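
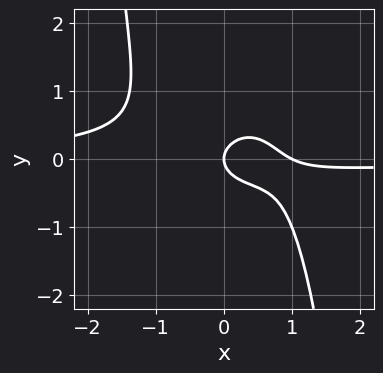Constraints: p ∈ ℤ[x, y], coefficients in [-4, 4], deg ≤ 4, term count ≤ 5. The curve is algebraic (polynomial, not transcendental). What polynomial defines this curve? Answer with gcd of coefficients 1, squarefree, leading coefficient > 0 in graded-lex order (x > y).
2*x^3*y + x^2 + 2*y^2 - x

(a) The degree is 4 — the shape is more complex than any degree-3 curve.
(b) Against the integer gridlines: it crosses the y-axis at the gridline y = 0; among the integer gridlines, it crosses the x-axis at x ∈ {0, 1}.
(c) These observations pin down the coefficients.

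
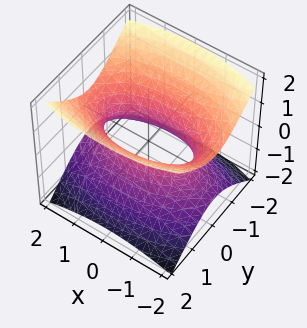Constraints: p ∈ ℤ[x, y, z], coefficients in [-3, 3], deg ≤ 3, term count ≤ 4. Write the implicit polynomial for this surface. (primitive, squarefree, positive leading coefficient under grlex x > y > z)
First, deg p = 2. One connected sheet with a waist; a quadric.
Then, symmetries: mirror symmetry x ↦ −x ⇒ only even powers of x; mirror symmetry y ↦ −y ⇒ only even powers of y; the z ↦ −z reflection is a symmetry, so z appears only in even powers.
Then, checking where it meets the axes: it misses every integer gridline on the z-axis.
Finally, matching integer coefficients to the picture gives p.

x^2 + 3*y^2 - 3*z^2 - 2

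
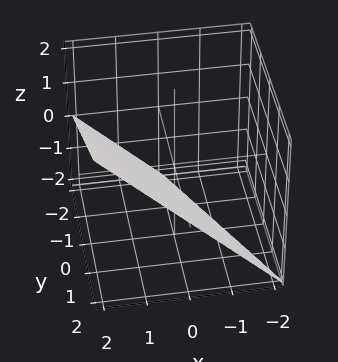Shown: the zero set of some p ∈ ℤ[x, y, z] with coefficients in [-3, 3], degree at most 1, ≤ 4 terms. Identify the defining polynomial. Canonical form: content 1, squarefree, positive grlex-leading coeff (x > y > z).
2*x + y - 2*z - 2

(a) Degree: the surface is flat (a plane), so deg p = 1.
(b) Reading off the gridlines: it crosses the y-axis at the gridline y = 2; one z-axis crossing is at z = -1; it meets the x-axis at x = 1 (among the integer gridlines).
(c) Matching integer coefficients to the picture gives p.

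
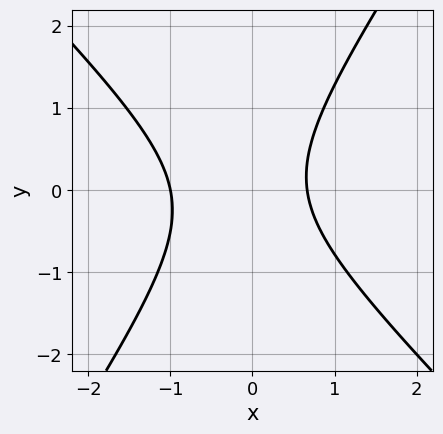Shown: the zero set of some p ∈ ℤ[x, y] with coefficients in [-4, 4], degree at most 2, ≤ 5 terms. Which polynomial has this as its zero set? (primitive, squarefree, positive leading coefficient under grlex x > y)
3*x^2 + x*y - 2*y^2 + x - 2

First, the degree is 2 — a generic line meets the curve in up to 2 points.
Then, reading off the gridlines: one x-axis crossing is at x = -1; the curve avoids every integer y-axis point in the box.
Finally, solving for integer coefficients yields p as stated.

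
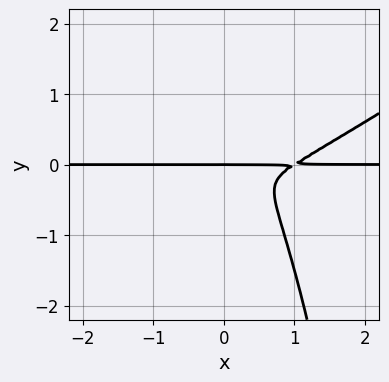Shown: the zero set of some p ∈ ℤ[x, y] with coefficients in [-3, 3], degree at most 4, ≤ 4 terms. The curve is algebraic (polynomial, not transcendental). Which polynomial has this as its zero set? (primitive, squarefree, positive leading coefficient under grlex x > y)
2*x^3*y - 3*x^2*y^2 - 2*x^2*y - 2*y^3

The degree is 4 — no degree-3 curve has this shape.
From the visible intercepts: every point of the x-axis in the box is on the curve; one y-axis crossing is at y = 0.
These observations pin down the coefficients.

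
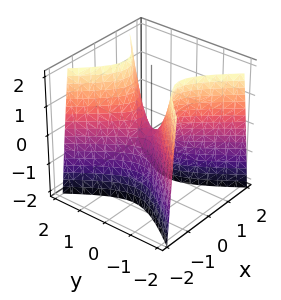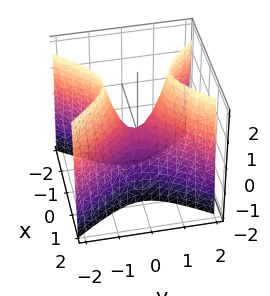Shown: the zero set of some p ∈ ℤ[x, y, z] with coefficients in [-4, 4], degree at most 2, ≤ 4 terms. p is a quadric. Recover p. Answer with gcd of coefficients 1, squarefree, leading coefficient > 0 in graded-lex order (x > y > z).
1. The degree is 2 — a hyperbolic paraboloid; a quadric.
2. Symmetries: the x ↦ −x reflection is a symmetry, so x appears only in even powers; it's symmetric under y → −y, forcing even powers of y.
3. Against the integer gridlines: one x-axis crossing is at x = 0; it meets the z-axis at z = 0 (among the integer gridlines).
4. These observations pin down the coefficients.

3*x^2 - 2*y^2 + z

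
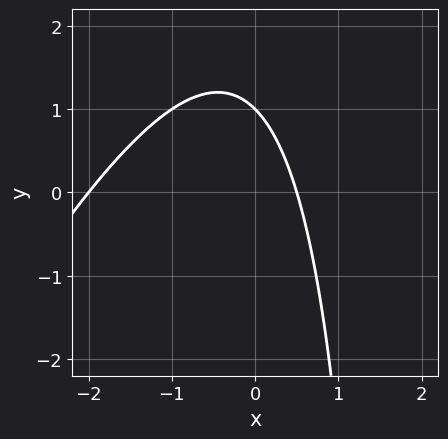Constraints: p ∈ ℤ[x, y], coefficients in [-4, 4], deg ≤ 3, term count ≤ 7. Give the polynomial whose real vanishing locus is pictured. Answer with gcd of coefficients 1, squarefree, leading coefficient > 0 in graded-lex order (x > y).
1. The degree is 2 — a generic line meets the curve in up to 2 points.
2. Observable constraints: it crosses the x-axis at the gridline x = -2; one y-axis crossing is at y = 1.
3. Assembling these constraints gives the stated polynomial.

2*x^2 - x*y + 3*x + 2*y - 2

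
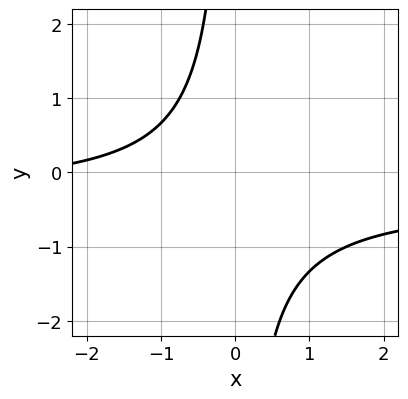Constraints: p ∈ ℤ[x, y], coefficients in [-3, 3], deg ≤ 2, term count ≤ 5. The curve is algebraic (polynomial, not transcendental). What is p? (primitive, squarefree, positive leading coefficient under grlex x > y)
(a) The degree is 2 — no degree-1 curve has this shape.
(b) Checking where it meets the axes: the curve avoids every integer y-axis point in the box; no x-intercept at any integer in the box.
(c) The integer polynomial consistent with all of this is the stated p.

3*x*y + x + 3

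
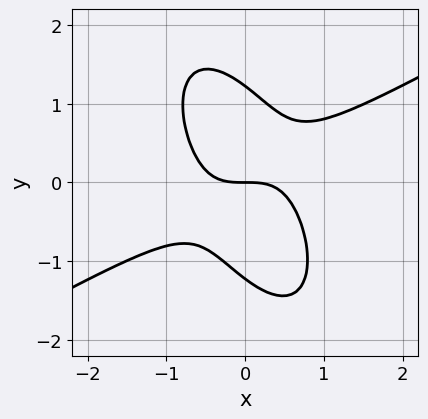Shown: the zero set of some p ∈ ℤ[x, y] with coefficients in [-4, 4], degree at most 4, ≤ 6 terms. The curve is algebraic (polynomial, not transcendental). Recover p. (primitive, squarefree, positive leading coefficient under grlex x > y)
3*x^3 - 3*x^2*y - 3*x*y^2 - 2*y^3 + 3*y

1. The degree is 3 — the shape is more complex than any degree-2 curve.
2. Observable constraints: one x-axis crossing is at x = 0; it meets the y-axis at y = 0 (among the integer gridlines).
3. Matching integer coefficients to the picture gives p.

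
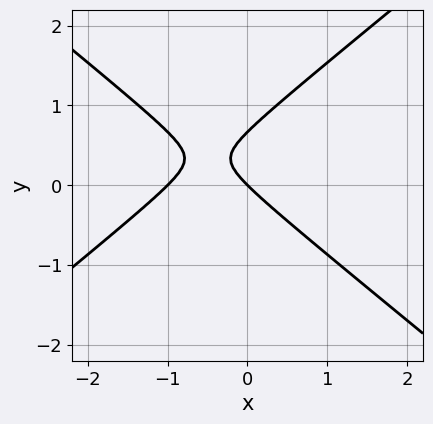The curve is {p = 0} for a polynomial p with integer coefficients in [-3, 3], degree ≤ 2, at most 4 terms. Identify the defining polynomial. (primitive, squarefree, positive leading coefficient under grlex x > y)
1. Degree: no degree-1 curve has this shape, so deg p = 2.
2. Observable constraints: among the integer gridlines, it crosses the x-axis at x ∈ {-1, 0}; it meets the y-axis at y = 0 (among the integer gridlines).
3. Fitting integer coefficients to these (and the overall shape) gives p.

2*x^2 - 3*y^2 + 2*x + 2*y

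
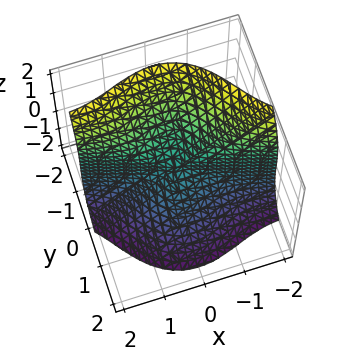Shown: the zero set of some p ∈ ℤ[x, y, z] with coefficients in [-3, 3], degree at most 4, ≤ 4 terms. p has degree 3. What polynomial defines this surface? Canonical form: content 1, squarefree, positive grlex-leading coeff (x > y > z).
x^3 + 3*x^2*y + 2*y^3 + z^3

First, the degree is 3 — no degree-2 surface has this shape.
Then, reading off the gridlines: one z-axis crossing is at z = 0; one y-axis crossing is at y = 0; it meets the x-axis at x = 0 (among the integer gridlines).
Finally, together with the visible shape, these determine p as stated.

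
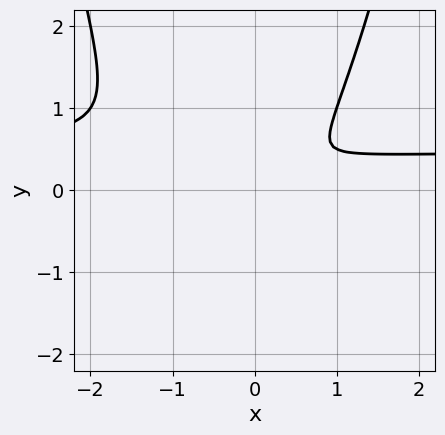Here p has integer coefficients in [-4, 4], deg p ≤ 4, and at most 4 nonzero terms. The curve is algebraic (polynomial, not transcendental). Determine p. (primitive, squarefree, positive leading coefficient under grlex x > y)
2*x^2*y - x^2 + x*y - 2*y^2

First, deg p = 3. No degree-2 curve has this shape.
Finally, the integer polynomial consistent with all of this is the stated p.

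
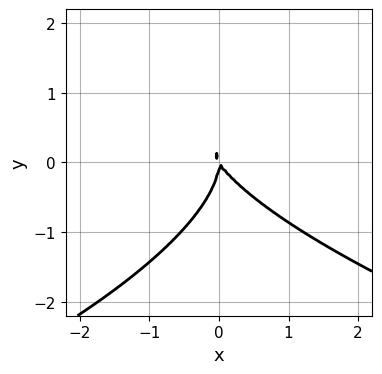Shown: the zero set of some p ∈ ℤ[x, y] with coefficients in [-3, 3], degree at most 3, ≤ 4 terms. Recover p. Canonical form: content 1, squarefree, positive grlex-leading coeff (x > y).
deg p = 3. No degree-2 curve has this shape.
Reading off the gridlines: it meets the x-axis at x = 0 (among the integer gridlines); it meets the y-axis at y = 0 (among the integer gridlines).
Solving for integer coefficients yields p as stated.

2*y^3 + 3*x^2 + 2*x*y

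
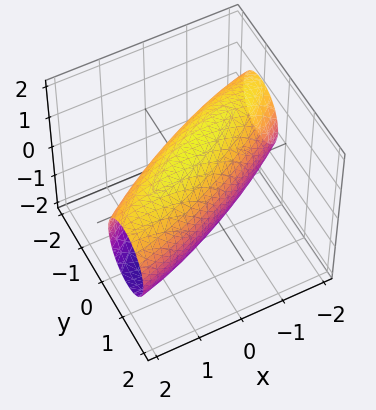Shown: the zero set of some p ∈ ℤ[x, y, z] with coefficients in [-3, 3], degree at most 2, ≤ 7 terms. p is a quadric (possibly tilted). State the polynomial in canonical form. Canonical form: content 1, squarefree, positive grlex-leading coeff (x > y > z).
x^2 - 3*x*y + 3*y^2 + 2*z^2 - 3

1. The degree is 2 — no degree-1 surface has this shape.
2. From the visible intercepts: the y-axis gridline crossings are at y ∈ {-1, 1}.
3. Assembling these constraints gives the stated polynomial.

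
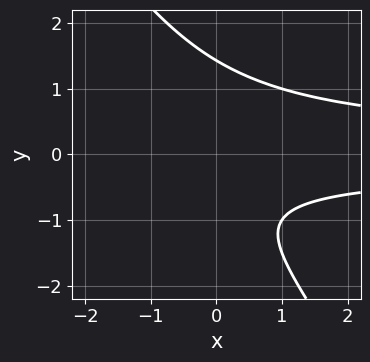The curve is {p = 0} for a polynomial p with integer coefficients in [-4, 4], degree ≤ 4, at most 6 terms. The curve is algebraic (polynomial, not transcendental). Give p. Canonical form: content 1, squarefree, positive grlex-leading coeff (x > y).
3*x*y^2 + 2*y^3 - 2*y - 3

deg p = 3.
Reading off the gridlines: no x-intercept at any integer in the box.
Matching integer coefficients to the picture gives p.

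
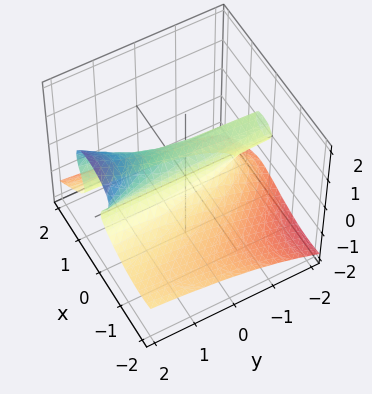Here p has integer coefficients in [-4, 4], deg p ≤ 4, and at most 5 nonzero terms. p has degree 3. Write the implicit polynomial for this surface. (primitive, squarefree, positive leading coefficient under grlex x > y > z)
1. Degree: a generic line meets the surface in up to 3 points, so deg p = 3.
2. Against the integer gridlines: one x-axis crossing is at x = 0; every point of the y-axis in the box is on the surface; it meets the z-axis at z = 0 (among the integer gridlines).
3. Fitting integer coefficients to these (and the overall shape) gives p.

x^3 - 2*y*z^2 + 3*z^3 + 2*x^2 - 2*x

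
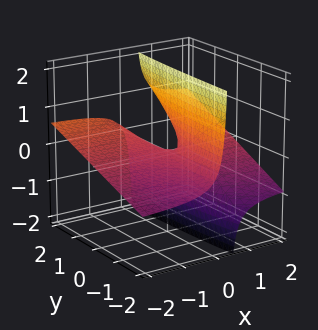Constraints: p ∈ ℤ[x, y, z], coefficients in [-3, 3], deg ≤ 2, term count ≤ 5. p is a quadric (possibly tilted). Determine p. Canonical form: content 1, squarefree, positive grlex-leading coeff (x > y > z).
(a) deg p = 2. The shape is more complex than any degree-1 surface.
(b) Reading off the gridlines: one z-axis crossing is at z = 0; the visible y-axis segment lies entirely on the surface.
(c) Assembling these constraints gives the stated polynomial. Check: (-2, 0, 0) on the x-axis lies on the surface, and p(-2, 0, 0) = 0. ✓

x*y - 3*x*z + z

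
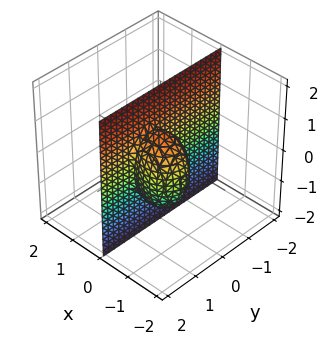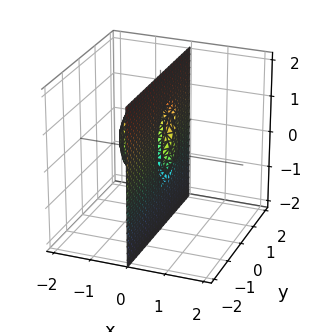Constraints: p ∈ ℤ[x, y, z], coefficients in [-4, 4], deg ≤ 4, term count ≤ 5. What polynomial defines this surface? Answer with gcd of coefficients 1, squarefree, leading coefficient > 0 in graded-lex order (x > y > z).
2*x^3 + 3*x*y^2 + x*z^2 + 2*x^2 - 3*x*y

First, there are 2 components. They look like related sheets of one shape, so recover p as a whole.
Then, deg p = 3. A generic line meets the surface in up to 3 points.
Then, checking where it meets the axes: the visible z-axis segment lies entirely on the surface; every point of the y-axis in the box is on the surface.
Finally, these observations pin down the coefficients. Check: (-1, 0, 0) on the x-axis lies on the surface, and p(-1, 0, 0) = 0. ✓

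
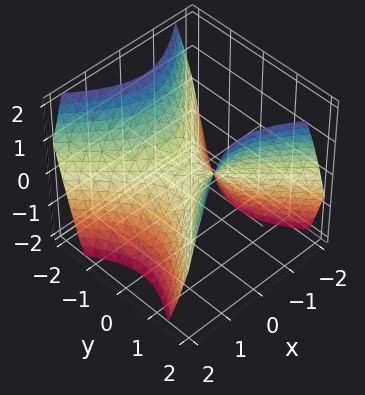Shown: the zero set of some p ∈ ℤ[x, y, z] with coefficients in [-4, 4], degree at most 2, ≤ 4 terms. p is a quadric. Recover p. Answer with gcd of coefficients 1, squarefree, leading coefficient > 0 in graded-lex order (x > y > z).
x^2 - y^2 + z

deg p = 2. A saddle surface; a quadric.
Symmetries: it's symmetric under x → −x, forcing even powers of x; the y ↦ −y reflection is a symmetry, so y appears only in even powers.
Checking where it meets the axes: one x-axis crossing is at x = 0; one z-axis crossing is at z = 0.
Putting this together gives p.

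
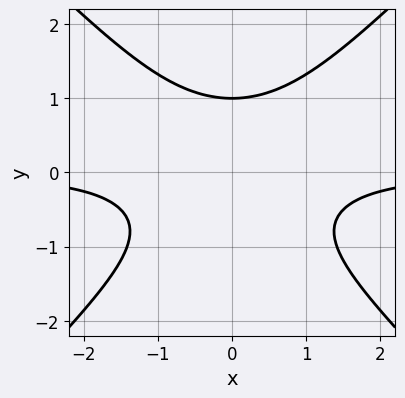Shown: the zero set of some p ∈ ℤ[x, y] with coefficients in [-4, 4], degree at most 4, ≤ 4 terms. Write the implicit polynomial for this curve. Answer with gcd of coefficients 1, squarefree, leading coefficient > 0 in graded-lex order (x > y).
1. The degree is 3 — a generic line meets the curve in up to 3 points.
2. Symmetries: mirror symmetry x ↦ −x ⇒ only even powers of x.
3. From the visible intercepts: it crosses the y-axis at the gridline y = 1; it misses every integer gridline on the x-axis.
4. Together with the visible shape, these determine p as stated.

x^2*y - y^3 + 1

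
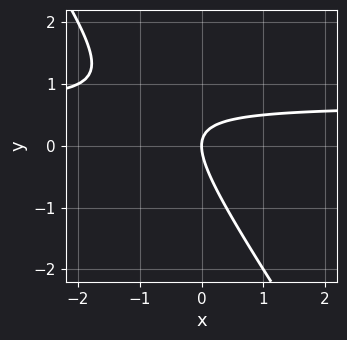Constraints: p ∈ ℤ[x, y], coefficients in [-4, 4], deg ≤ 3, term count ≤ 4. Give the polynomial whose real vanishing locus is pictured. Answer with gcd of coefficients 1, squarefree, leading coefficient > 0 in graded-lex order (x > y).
First, deg p = 2. The shape is more complex than any degree-1 curve.
Then, from the axis intercepts and sections: it meets the y-axis at y = 0 (among the integer gridlines); one x-axis crossing is at x = 0.
Finally, assembling these constraints gives the stated polynomial.

3*x*y + 2*y^2 - 2*x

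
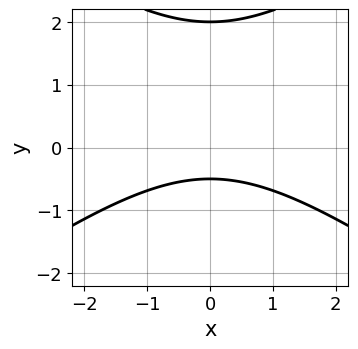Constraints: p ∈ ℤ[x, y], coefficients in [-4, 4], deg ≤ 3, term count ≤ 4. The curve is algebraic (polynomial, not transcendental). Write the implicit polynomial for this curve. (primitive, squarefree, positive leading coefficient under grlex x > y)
The degree is 2 — the shape is more complex than any degree-1 curve.
Symmetries: the x ↦ −x reflection is a symmetry, so x appears only in even powers.
Reading off the gridlines: one y-axis crossing is at y = 2; the curve avoids every integer x-axis point in the box.
Solving for integer coefficients yields p as stated.

x^2 - 2*y^2 + 3*y + 2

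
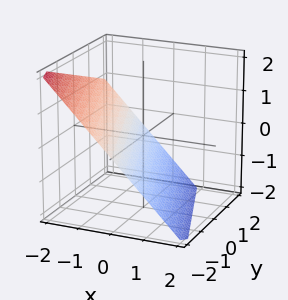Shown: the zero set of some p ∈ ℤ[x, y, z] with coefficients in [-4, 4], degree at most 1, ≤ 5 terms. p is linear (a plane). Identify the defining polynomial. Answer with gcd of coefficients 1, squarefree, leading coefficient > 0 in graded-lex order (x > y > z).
3*x + y + 3*z + 2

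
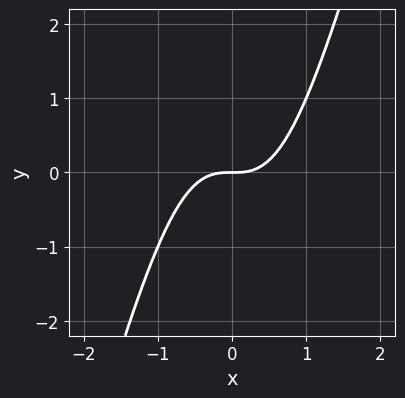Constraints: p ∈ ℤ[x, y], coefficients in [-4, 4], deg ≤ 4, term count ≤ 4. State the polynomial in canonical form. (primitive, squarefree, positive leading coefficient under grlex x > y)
First, the degree is 3 — the shape is more complex than any degree-2 curve.
Next, against the integer gridlines: one x-axis crossing is at x = 0; it crosses the y-axis at the gridline y = 0.
Finally, solving for integer coefficients yields p as stated.

3*x^3 - x^2*y - 2*y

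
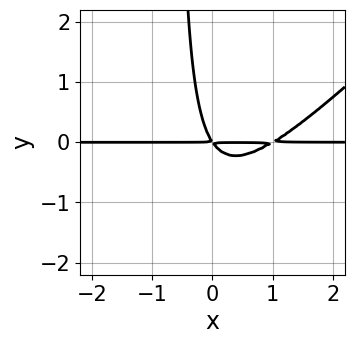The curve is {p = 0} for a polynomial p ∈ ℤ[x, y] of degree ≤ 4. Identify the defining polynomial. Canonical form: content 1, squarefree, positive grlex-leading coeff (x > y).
Degree: no degree-2 curve has this shape, so deg p = 3.
Reading off the gridlines: the visible x-axis segment lies entirely on the curve.
The integer polynomial consistent with all of this is the stated p.

3*x^2*y - 3*x*y^2 - 3*x*y - 2*y^2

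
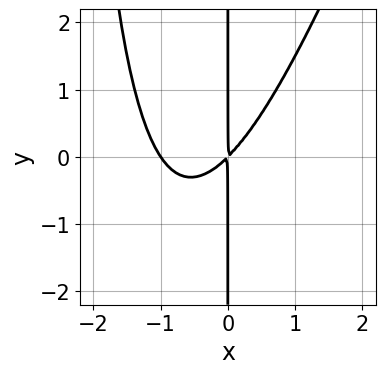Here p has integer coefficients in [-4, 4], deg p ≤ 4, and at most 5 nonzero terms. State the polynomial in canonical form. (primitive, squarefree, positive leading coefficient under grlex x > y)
1. deg p = 3. A generic line meets the curve in up to 3 points.
2. Observable constraints: the visible y-axis segment lies entirely on the curve; it meets the x-axis at x = -1 (among the integer gridlines).
3. Together with the visible shape, these determine p as stated.

3*x^3 - x^2*y + 3*x^2 - 3*x*y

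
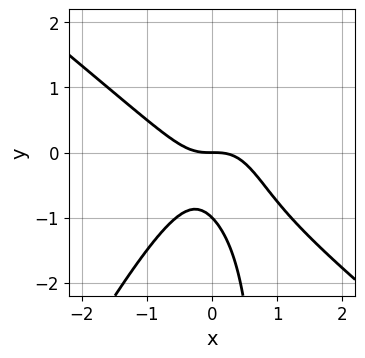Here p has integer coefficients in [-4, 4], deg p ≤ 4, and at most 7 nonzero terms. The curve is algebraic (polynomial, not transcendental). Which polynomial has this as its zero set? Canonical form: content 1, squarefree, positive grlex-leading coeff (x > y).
3*x^3 + 2*x^2*y - 2*x*y^2 + 2*y^2 + 2*y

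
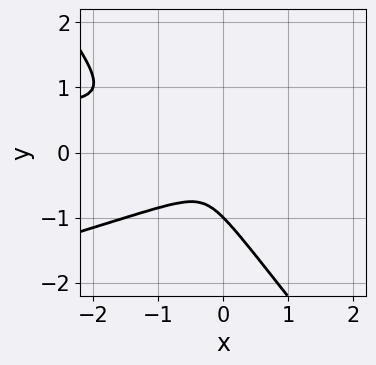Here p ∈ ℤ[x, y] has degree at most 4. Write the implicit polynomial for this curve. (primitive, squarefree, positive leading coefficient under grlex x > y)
First, the degree is 3 — no degree-2 curve has this shape.
Next, reading off the gridlines: it crosses the y-axis at the gridline y = -1.
Finally, together with the visible shape, these determine p as stated.

x^2*y - 3*x*y^2 - 3*y^3 - x^2 - 3*y^2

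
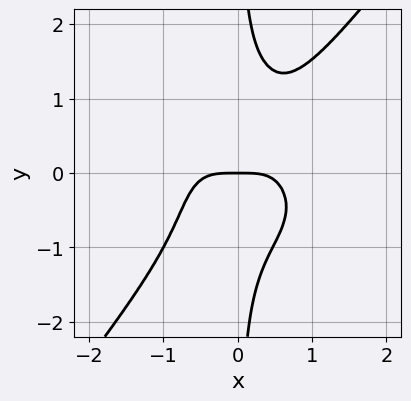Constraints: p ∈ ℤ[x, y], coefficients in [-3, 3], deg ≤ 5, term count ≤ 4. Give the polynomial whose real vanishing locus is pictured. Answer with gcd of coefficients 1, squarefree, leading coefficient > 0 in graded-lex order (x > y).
deg p = 4.
Checking where it meets the axes: it crosses the y-axis at the gridline y = 0; it crosses the x-axis at the gridline x = 0.
These observations pin down the coefficients.

3*x^4 + 2*x^2*y^2 - 3*x*y^3 + 2*y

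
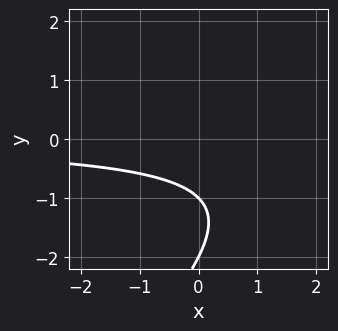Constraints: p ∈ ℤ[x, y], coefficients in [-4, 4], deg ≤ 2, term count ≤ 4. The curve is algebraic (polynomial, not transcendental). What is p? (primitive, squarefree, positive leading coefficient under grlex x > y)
x*y - y^2 - 3*y - 2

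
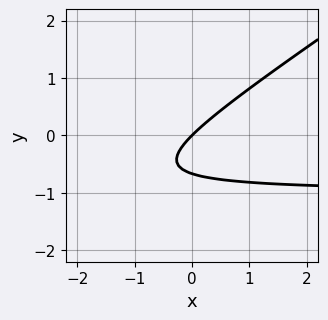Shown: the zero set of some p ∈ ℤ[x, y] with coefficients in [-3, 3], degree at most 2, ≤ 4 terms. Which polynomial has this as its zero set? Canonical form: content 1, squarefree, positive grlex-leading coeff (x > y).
1. The degree is 2 — no degree-1 curve has this shape.
2. From the visible intercepts: it crosses the y-axis at the gridline y = 0; one x-axis crossing is at x = 0.
3. Matching integer coefficients to the picture gives p.

2*x*y - 3*y^2 + 2*x - 2*y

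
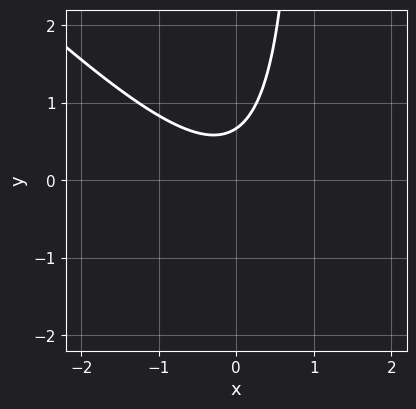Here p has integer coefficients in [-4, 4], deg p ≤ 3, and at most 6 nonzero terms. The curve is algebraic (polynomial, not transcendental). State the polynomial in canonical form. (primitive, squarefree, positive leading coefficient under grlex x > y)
First, degree: no degree-1 curve has this shape, so deg p = 2.
Then, checking where it meets the axes: the curve avoids every integer x-axis point in the box.
Finally, putting this together gives p.

3*x^2 + 3*x*y - 3*y + 2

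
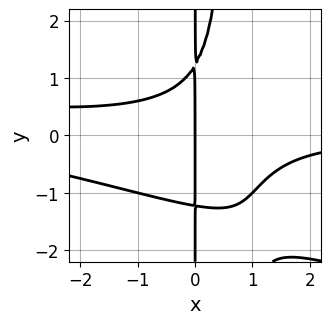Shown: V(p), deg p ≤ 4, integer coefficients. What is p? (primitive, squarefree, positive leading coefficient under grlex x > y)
Degree: no degree-3 curve has this shape, so deg p = 4.
Against the integer gridlines: it crosses the x-axis at the gridline x = 0; every point of the y-axis in the box is on the curve.
Assembling these constraints gives the stated polynomial.

x^3*y + 3*x^2*y^2 + 3*x^2*y - 2*x*y^2 + 3*x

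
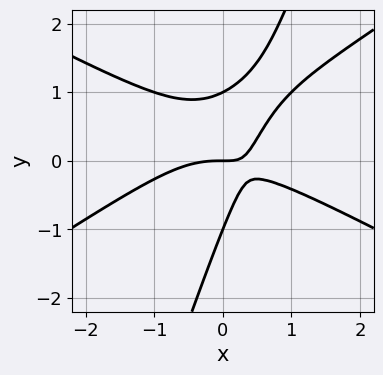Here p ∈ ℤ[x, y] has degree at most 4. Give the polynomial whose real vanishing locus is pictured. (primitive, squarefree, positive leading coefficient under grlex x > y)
x^3 - 3*x*y^2 + y^3 + 2*x*y - y

First, the degree is 3 — the shape is more complex than any degree-2 curve.
Then, from the axis intercepts and sections: it meets the x-axis at x = 0 (among the integer gridlines); among the integer gridlines, it crosses the y-axis at y ∈ {-1, 0, 1}.
Finally, fitting integer coefficients to these (and the overall shape) gives p.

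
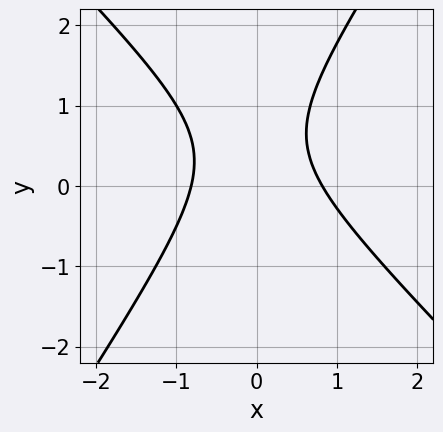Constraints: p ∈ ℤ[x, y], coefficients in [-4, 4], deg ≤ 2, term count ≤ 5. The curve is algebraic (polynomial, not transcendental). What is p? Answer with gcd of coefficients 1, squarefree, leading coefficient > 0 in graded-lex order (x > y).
3*x^2 + x*y - 2*y^2 + 2*y - 2

(a) The degree is 2 — the shape is more complex than any degree-1 curve.
(b) Observable constraints: it misses every integer gridline on the y-axis.
(c) Together with the visible shape, these determine p as stated.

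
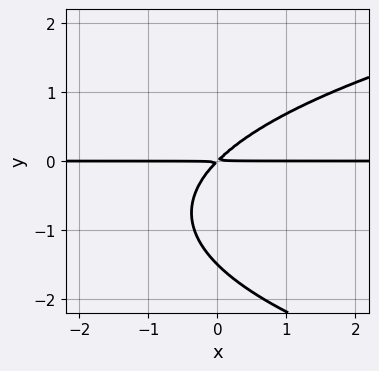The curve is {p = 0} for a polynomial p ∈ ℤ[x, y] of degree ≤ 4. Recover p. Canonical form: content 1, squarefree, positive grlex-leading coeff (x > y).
Degree: no degree-2 curve has this shape, so deg p = 3.
Against the integer gridlines: the visible x-axis segment lies entirely on the curve.
Assembling these constraints gives the stated polynomial.

2*y^3 - 3*x*y + 3*y^2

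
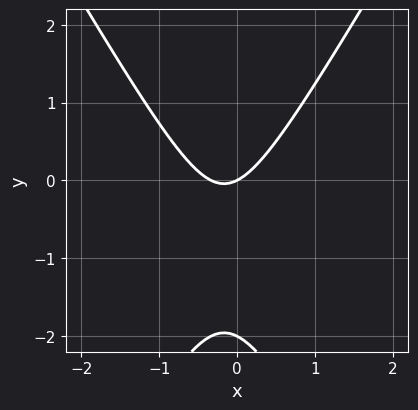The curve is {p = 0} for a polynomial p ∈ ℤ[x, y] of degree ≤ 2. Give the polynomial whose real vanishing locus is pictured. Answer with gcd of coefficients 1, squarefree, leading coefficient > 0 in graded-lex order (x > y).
The degree is 2 — no degree-1 curve has this shape.
Checking where it meets the axes: the y-axis gridline crossings are at y ∈ {-2, 0}; it crosses the x-axis at the gridline x = 0.
Fitting integer coefficients to these (and the overall shape) gives p.

3*x^2 - y^2 + x - 2*y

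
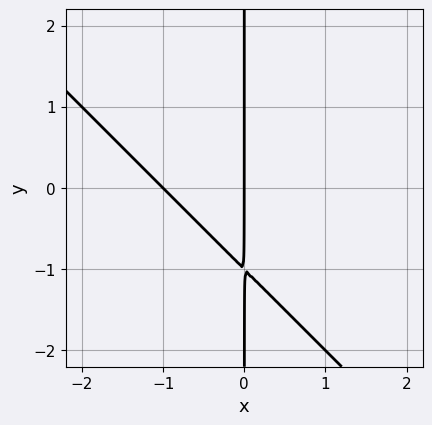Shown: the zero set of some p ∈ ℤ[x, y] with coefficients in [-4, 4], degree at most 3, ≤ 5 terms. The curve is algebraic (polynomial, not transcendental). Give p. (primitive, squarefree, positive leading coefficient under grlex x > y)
x^2 + x*y + x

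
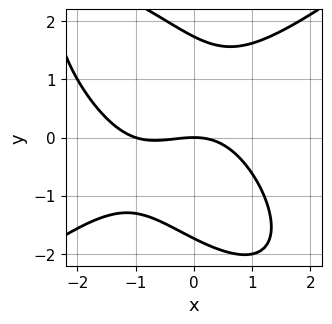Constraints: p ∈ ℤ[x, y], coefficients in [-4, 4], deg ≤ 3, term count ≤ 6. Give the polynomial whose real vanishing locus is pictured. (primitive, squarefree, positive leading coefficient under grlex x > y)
x^3 - x*y^2 - y^3 + x^2 + 3*y

Degree: the shape is more complex than any degree-2 curve, so deg p = 3.
From the visible intercepts: among the integer gridlines, it crosses the x-axis at x ∈ {-1, 0}; one y-axis crossing is at y = 0.
Assembling these constraints gives the stated polynomial.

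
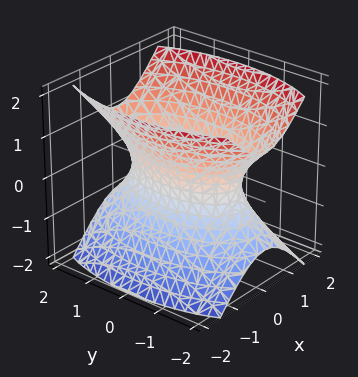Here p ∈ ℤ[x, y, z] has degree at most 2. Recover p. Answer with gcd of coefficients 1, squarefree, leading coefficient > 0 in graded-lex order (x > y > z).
1. Degree: an hourglass — one-sheet hyperboloid; a quadric, so deg p = 2.
2. Symmetries: the y ↦ −y reflection is a symmetry, so y appears only in even powers; the x ↦ −x reflection is a symmetry, so x appears only in even powers; the z ↦ −z reflection is a symmetry, so z appears only in even powers.
3. From the visible intercepts: the surface avoids every integer z-axis point in the box.
4. Together with the visible shape, these determine p as stated.

3*x^2 + y^2 - 2*z^2 - 2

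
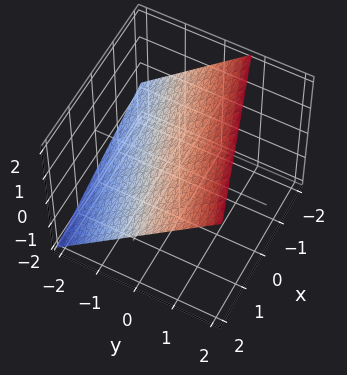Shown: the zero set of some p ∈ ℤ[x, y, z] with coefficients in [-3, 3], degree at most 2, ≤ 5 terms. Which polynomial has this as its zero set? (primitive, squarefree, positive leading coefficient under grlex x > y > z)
x - 3*y + 3*z - 2

deg p = 1.
From the axis intercepts and sections: it crosses the x-axis at the gridline x = 2.
Fitting integer coefficients to these (and the overall shape) gives p.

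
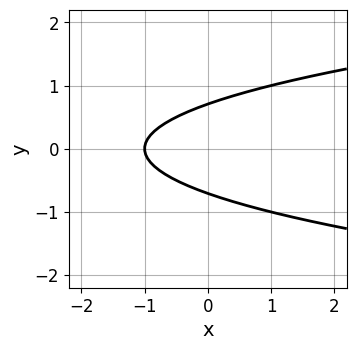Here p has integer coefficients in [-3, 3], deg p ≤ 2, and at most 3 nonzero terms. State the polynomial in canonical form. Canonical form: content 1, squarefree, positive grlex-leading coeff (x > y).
2*y^2 - x - 1

1. Degree: the shape is more complex than any degree-1 curve, so deg p = 2.
2. Symmetries: mirror symmetry y ↦ −y ⇒ only even powers of y.
3. Observable constraints: it crosses the x-axis at the gridline x = -1.
4. Fitting integer coefficients to these (and the overall shape) gives p.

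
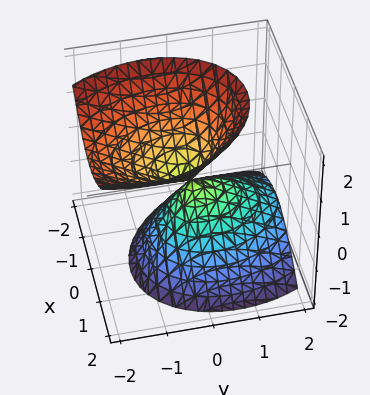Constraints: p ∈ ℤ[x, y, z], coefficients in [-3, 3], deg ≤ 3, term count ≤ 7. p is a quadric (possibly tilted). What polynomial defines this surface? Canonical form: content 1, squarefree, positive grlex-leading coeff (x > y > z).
3*x^2 + x*y + 2*y^2 + 2*y*z - 2*z^2

(a) I count 2 distinct pieces. Treating them together as one polynomial.
(b) The degree is 2 — no degree-1 surface has this shape.
(c) From the axis intercepts and sections: it crosses the z-axis at the gridline z = 0; it crosses the y-axis at the gridline y = 0; it meets the x-axis at x = 0 (among the integer gridlines).
(d) Matching integer coefficients to the picture gives p.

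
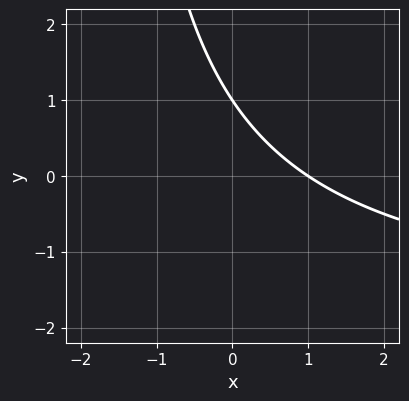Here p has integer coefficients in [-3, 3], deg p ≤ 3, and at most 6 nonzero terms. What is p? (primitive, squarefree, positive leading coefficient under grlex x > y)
x*y + 2*x + 2*y - 2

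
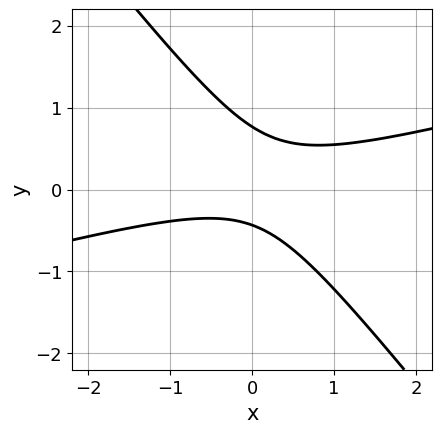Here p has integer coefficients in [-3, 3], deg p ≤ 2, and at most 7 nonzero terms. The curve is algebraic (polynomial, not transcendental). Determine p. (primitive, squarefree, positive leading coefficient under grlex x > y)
The degree is 2 — a generic line meets the curve in up to 2 points.
Observable constraints: the curve avoids every integer x-axis point in the box.
These observations pin down the coefficients.

x^2 - 3*x*y - 3*y^2 + y + 1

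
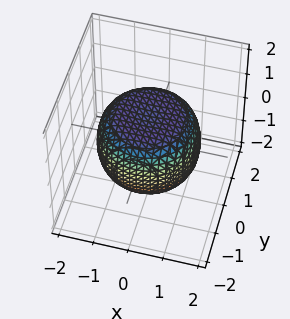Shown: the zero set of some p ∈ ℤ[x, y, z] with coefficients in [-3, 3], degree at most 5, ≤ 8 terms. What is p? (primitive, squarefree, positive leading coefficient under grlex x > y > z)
1. The degree is 4 — no degree-3 surface has this shape.
2. By symmetry, every cross-section ⟂ z is a circle, so x, y appear only via x² + y².
3. Reading off the gridlines: a circular section at z = 1 has radius exactly 1; the z-axis gridline crossings are at z ∈ {-1, 1}.
4. These observations pin down the coefficients.

x^4 + 2*x^2*y^2 + y^4 - x^2 - y^2 + 2*z^2 - 2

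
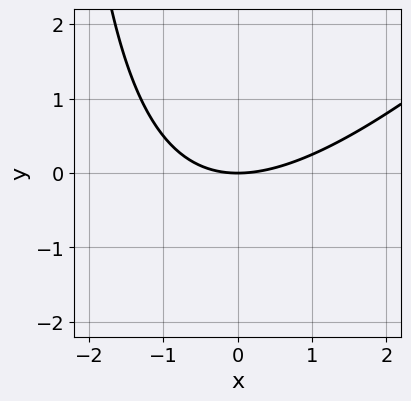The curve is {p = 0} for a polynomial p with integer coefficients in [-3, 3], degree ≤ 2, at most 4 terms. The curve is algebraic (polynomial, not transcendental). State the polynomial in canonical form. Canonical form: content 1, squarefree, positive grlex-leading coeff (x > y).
(a) deg p = 2.
(b) Against the integer gridlines: one y-axis crossing is at y = 0; it crosses the x-axis at the gridline x = 0.
(c) Together with the visible shape, these determine p as stated.

x^2 - x*y - 3*y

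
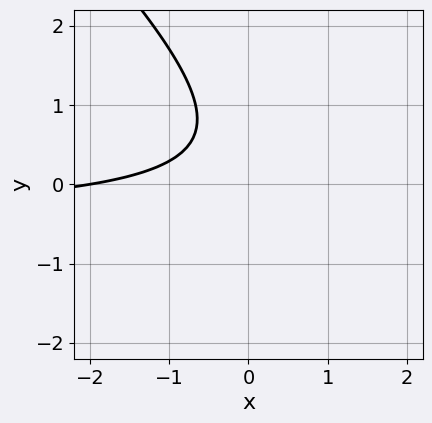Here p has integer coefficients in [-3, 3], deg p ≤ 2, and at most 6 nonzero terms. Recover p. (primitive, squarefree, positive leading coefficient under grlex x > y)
(a) The degree is 2 — a generic line meets the curve in up to 2 points.
(b) Checking where it meets the axes: no y-intercept at any integer in the box; one x-axis crossing is at x = -2.
(c) Solving for integer coefficients yields p as stated.

2*x*y + 2*y^2 + x - 2*y + 2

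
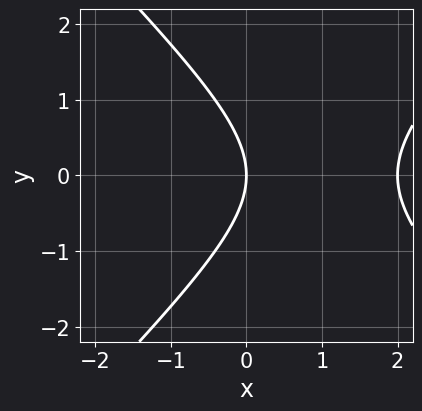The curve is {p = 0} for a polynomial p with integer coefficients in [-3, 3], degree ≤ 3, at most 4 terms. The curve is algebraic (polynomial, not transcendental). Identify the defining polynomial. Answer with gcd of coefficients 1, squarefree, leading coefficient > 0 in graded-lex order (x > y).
(a) The degree is 2 — a generic line meets the curve in up to 2 points.
(b) Symmetries: mirror symmetry y ↦ −y ⇒ only even powers of y.
(c) Checking where it meets the axes: it crosses the y-axis at the gridline y = 0; among the integer gridlines, it crosses the x-axis at x ∈ {0, 2}.
(d) Assembling these constraints gives the stated polynomial.

x^2 - y^2 - 2*x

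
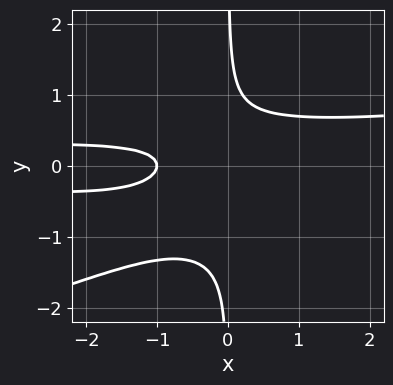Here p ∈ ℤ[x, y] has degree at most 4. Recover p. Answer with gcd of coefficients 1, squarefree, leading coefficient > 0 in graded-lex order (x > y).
Degree: no degree-3 curve has this shape, so deg p = 4.
Reading off the gridlines: no y-intercept at any integer in the box; it meets the x-axis at x = -1 (among the integer gridlines).
Matching integer coefficients to the picture gives p.

x^2*y^2 - 3*x*y^3 - 3*x*y^2 + x + 1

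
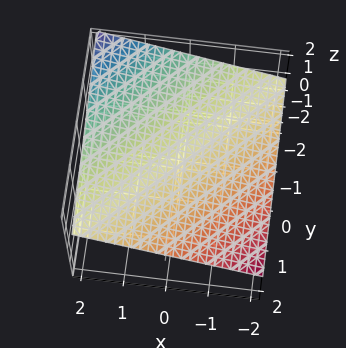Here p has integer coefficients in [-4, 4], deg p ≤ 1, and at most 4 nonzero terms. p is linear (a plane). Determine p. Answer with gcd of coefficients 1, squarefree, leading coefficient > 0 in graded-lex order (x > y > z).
x - y - 3*z + 2

First, deg p = 1. The surface is flat (a plane).
Next, against the integer gridlines: one x-axis crossing is at x = -2; it crosses the y-axis at the gridline y = 2.
Finally, together with the visible shape, these determine p as stated.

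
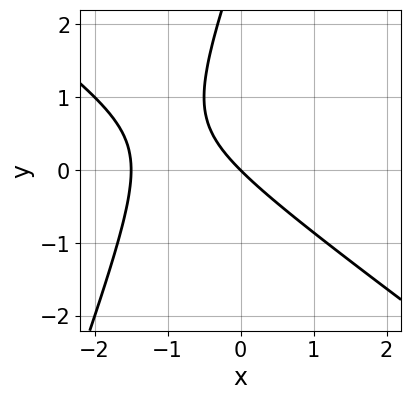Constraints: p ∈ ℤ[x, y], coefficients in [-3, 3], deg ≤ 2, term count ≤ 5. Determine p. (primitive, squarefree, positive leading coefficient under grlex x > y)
First, the degree is 2 — a generic line meets the curve in up to 2 points.
Then, observable constraints: it meets the y-axis at y = 0 (among the integer gridlines); one x-axis crossing is at x = 0.
Finally, the integer polynomial consistent with all of this is the stated p.

2*x^2 + 2*x*y - y^2 + 3*x + 3*y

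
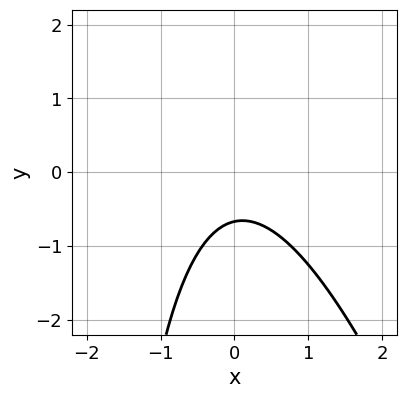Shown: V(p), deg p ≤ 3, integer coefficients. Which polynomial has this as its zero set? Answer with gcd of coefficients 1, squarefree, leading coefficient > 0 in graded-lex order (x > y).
3*x^2 + x*y + 3*y + 2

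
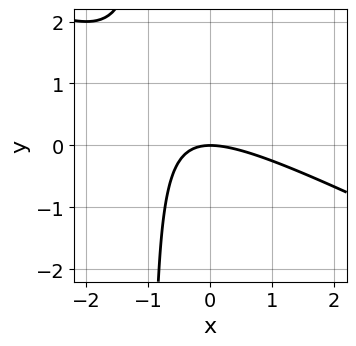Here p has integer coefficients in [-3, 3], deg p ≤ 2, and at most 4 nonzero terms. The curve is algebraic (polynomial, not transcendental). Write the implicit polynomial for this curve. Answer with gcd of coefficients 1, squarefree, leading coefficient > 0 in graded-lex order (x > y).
x^2 + 2*x*y + 2*y

First, deg p = 2. A generic line meets the curve in up to 2 points.
Then, from the visible intercepts: it meets the x-axis at x = 0 (among the integer gridlines); one y-axis crossing is at y = 0.
Finally, the integer polynomial consistent with all of this is the stated p.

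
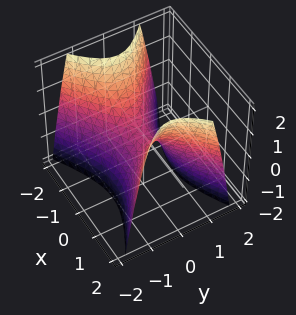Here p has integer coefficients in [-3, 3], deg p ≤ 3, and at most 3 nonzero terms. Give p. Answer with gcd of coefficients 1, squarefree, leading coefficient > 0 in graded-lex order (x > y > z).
(a) deg p = 2. A hyperbolic paraboloid; a quadric.
(b) Symmetries: the y ↦ −y reflection is a symmetry, so y appears only in even powers; mirror symmetry x ↦ −x ⇒ only even powers of x.
(c) Observable constraints: it meets the z-axis at z = 0 (among the integer gridlines); one x-axis crossing is at x = 0.
(d) The integer polynomial consistent with all of this is the stated p.

x^2 - 2*y^2 - z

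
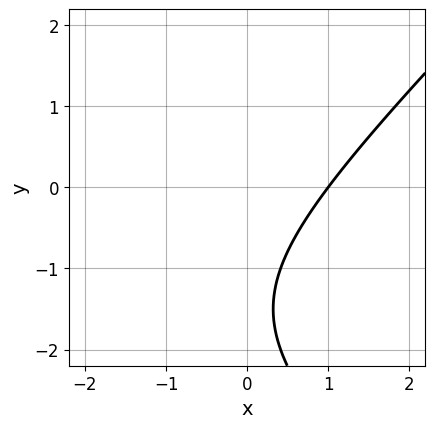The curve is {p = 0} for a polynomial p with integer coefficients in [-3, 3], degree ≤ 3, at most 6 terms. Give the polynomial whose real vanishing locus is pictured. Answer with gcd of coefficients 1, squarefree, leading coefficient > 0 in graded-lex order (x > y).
x^2 - y^2 + 2*x - 3*y - 3

The degree is 2 — the shape is more complex than any degree-1 curve.
Observable constraints: it meets the x-axis at x = 1 (among the integer gridlines); the curve avoids every integer y-axis point in the box.
These observations pin down the coefficients.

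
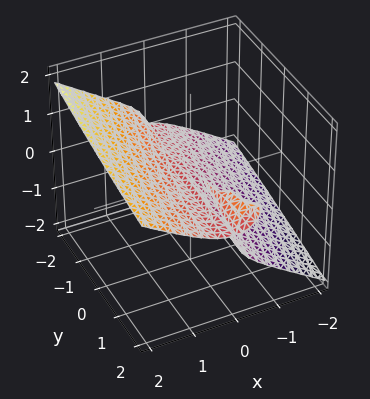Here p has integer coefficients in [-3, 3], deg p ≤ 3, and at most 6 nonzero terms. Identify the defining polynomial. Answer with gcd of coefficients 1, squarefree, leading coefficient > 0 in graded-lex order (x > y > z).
The picture has 3 separate pieces. They look like related sheets of one shape, so recover p as a whole.
The degree is 3 — a generic line meets the surface in up to 3 points.
Checking where it meets the axes: it crosses the x-axis at the gridline x = 0; every point of the y-axis in the box is on the surface; one z-axis crossing is at z = 0.
Fitting integer coefficients to these (and the overall shape) gives p.

3*x^3 - 3*x^2*z - 2*x*y*z - 3*z^3 - x*z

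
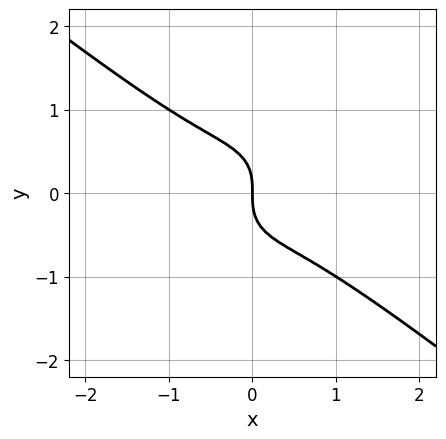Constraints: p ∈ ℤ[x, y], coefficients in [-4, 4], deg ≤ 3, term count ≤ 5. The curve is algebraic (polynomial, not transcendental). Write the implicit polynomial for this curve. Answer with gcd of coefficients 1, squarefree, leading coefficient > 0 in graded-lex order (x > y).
3*x^3 + 2*x^2*y + 3*y^3 + 2*x

1. deg p = 3. The shape is more complex than any degree-2 curve.
2. Reading off the gridlines: it crosses the y-axis at the gridline y = 0; it meets the x-axis at x = 0 (among the integer gridlines).
3. The integer polynomial consistent with all of this is the stated p.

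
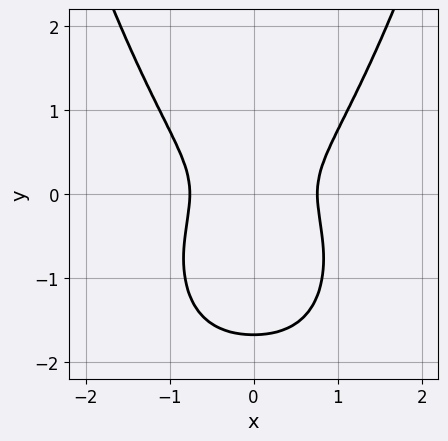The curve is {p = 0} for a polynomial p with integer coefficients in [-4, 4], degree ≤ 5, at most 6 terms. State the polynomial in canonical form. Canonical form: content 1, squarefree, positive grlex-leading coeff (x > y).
1. Degree: a generic line meets the curve in up to 4 points, so deg p = 4.
2. Symmetries: it's symmetric under x → −x, forcing even powers of x.
3. Fitting integer coefficients to these (and the overall shape) gives p.

3*x^4 + x^2*y^2 - 2*y^3 - 3*y^2 - 1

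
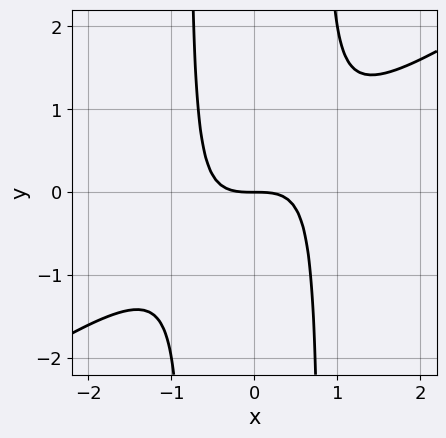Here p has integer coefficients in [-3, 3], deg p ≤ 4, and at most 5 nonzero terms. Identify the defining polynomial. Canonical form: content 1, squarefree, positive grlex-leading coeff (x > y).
2*x^3 - 3*x^2*y + 2*y

1. The degree is 3 — a generic line meets the curve in up to 3 points.
2. Checking where it meets the axes: one y-axis crossing is at y = 0; one x-axis crossing is at x = 0.
3. Putting this together gives p.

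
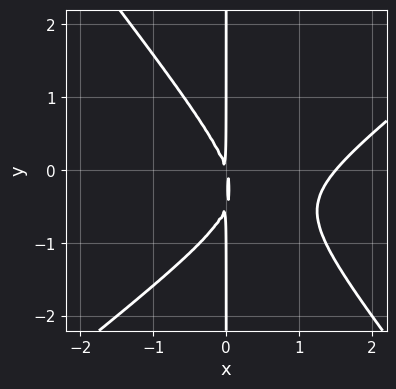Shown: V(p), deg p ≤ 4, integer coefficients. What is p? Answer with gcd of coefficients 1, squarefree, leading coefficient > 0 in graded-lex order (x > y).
1. The degree is 3 — a generic line meets the curve in up to 3 points.
2. From the visible intercepts: every point of the y-axis in the box is on the curve.
3. Putting this together gives p.

2*x^3 - x^2*y - 2*x*y^2 - 3*x^2 - x*y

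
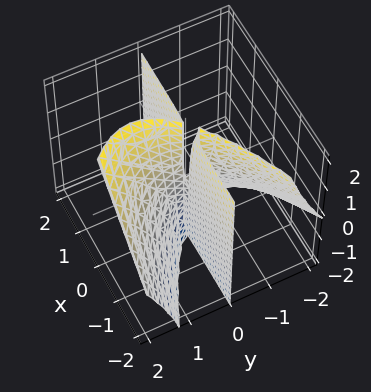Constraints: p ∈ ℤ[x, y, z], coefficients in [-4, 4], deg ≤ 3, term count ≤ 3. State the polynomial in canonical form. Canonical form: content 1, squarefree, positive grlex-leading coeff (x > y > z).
(a) deg p = 3. A generic line meets the surface in up to 3 points.
(b) Checking where it meets the axes: the visible z-axis segment lies entirely on the surface; the visible x-axis segment lies entirely on the surface.
(c) Putting this together gives p.

y^3 - y^2*z + 2*x*y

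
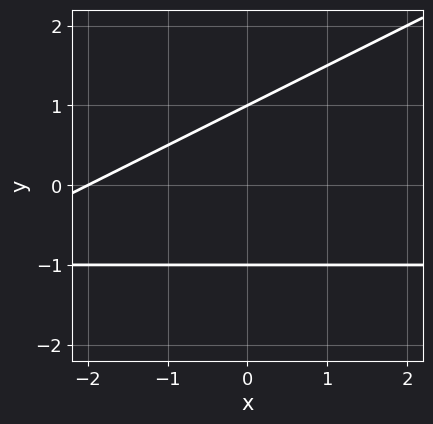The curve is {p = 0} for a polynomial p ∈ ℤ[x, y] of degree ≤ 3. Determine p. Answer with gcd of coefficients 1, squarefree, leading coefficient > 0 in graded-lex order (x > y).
x*y - 2*y^2 + x + 2

(a) deg p = 2. No degree-1 curve has this shape.
(b) Against the integer gridlines: it crosses the x-axis at the gridline x = -2; among the integer gridlines, it crosses the y-axis at y ∈ {-1, 1}.
(c) Together with the visible shape, these determine p as stated.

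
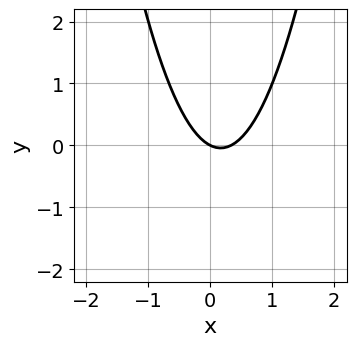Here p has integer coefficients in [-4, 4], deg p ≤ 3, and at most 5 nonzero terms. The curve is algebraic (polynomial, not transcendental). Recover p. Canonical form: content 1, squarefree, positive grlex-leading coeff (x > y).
First, degree: no degree-1 curve has this shape, so deg p = 2.
Then, against the integer gridlines: one y-axis crossing is at y = 0; it crosses the x-axis at the gridline x = 0.
Finally, fitting integer coefficients to these (and the overall shape) gives p.

3*x^2 - x - 2*y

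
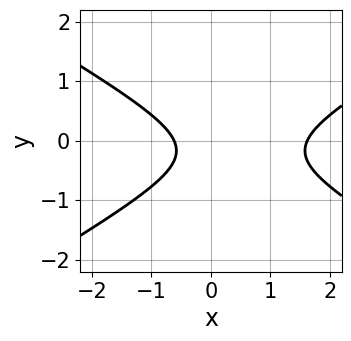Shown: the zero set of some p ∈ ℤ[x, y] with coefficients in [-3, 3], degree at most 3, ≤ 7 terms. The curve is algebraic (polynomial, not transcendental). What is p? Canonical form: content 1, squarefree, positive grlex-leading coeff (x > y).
x^2 - 3*y^2 - x - y - 1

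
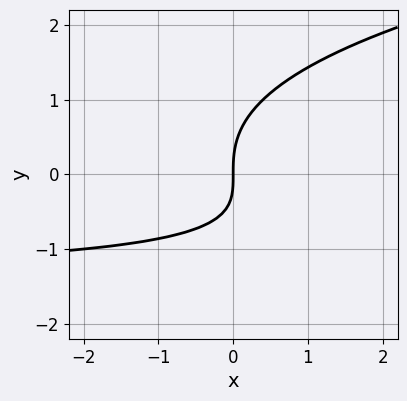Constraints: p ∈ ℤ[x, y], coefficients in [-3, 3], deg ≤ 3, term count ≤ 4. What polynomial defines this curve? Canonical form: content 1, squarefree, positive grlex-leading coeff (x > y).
2*y^3 - 2*x*y - 3*x

1. deg p = 3. The shape is more complex than any degree-2 curve.
2. Checking where it meets the axes: it meets the y-axis at y = 0 (among the integer gridlines); one x-axis crossing is at x = 0.
3. Putting this together gives p.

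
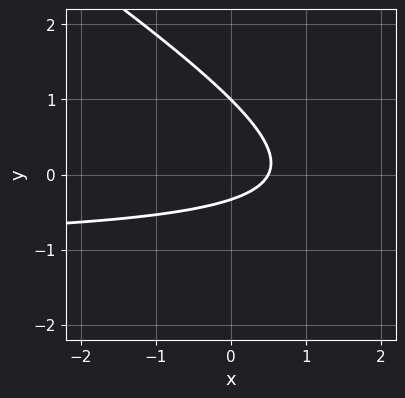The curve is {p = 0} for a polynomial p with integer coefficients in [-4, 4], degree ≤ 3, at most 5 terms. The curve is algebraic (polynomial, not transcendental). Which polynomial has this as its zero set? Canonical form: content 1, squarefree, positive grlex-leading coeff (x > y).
2*x*y + 3*y^2 + 2*x - 2*y - 1

deg p = 2. No degree-1 curve has this shape.
From the axis intercepts and sections: one y-axis crossing is at y = 1.
Putting this together gives p.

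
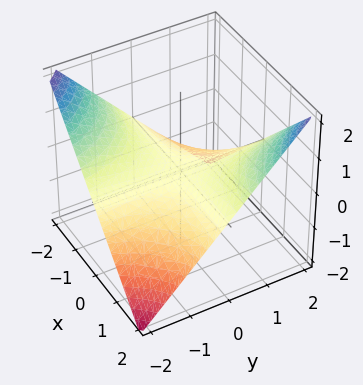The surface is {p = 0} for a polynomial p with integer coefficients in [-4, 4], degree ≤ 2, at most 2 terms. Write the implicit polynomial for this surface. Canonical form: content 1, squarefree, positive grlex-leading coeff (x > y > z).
(a) deg p = 2. A saddle surface; a quadric.
(b) Reading off the gridlines: it meets the z-axis at z = 0 (among the integer gridlines); the visible x-axis segment lies entirely on the surface; every point of the y-axis in the box is on the surface.
(c) Putting this together gives p.

x*y - 2*z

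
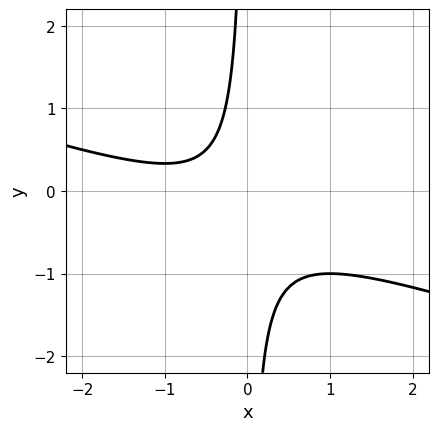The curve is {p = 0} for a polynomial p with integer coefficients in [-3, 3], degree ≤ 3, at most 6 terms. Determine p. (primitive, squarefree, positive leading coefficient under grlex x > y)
1. The degree is 2 — no degree-1 curve has this shape.
2. From the axis intercepts and sections: it misses every integer gridline on the x-axis; it misses every integer gridline on the y-axis.
3. Matching integer coefficients to the picture gives p.

x^2 + 3*x*y + x + 1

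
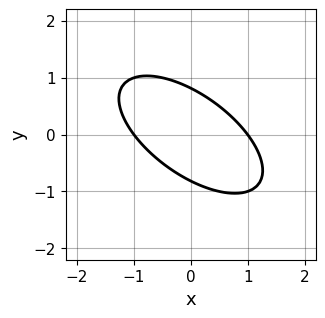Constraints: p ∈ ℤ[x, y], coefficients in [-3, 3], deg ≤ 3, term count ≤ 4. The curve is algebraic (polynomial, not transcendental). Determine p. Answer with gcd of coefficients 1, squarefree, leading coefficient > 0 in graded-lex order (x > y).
Degree: a generic line meets the curve in up to 2 points, so deg p = 2.
From the axis intercepts and sections: among the integer gridlines, it crosses the x-axis at x ∈ {-1, 1}.
Matching integer coefficients to the picture gives p.

2*x^2 + 3*x*y + 3*y^2 - 2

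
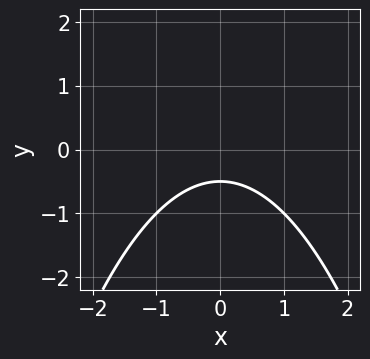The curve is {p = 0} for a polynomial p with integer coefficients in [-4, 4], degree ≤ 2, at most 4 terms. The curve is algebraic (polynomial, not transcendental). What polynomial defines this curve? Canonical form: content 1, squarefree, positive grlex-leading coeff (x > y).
x^2 + 2*y + 1

deg p = 2.
Symmetries: mirror symmetry x ↦ −x ⇒ only even powers of x.
Checking where it meets the axes: no x-intercept at any integer in the box.
Together with the visible shape, these determine p as stated.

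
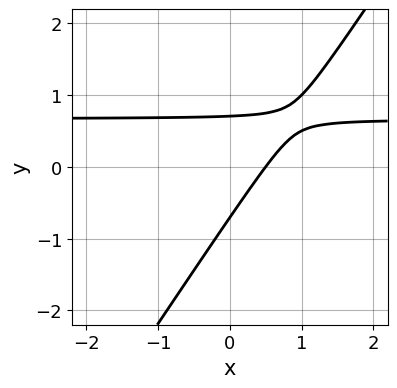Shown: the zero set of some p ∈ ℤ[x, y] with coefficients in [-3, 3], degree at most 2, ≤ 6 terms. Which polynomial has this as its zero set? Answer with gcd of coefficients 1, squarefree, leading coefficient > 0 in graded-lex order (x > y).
3*x*y - 2*y^2 - 2*x + 1

(a) deg p = 2. The shape is more complex than any degree-1 curve.
(b) Matching integer coefficients to the picture gives p.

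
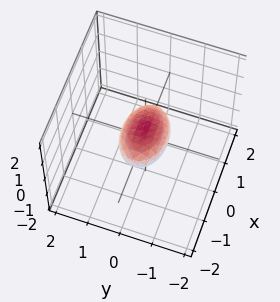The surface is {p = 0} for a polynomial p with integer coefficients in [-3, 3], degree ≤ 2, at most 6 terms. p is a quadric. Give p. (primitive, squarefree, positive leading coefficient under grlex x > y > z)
x^2 + 2*y^2 + 3*z^2 - 1

The degree is 2 — a closed, bounded, convex surface; a quadric.
Symmetries: the z ↦ −z reflection is a symmetry, so z appears only in even powers; the x ↦ −x reflection is a symmetry, so x appears only in even powers; it's symmetric under y → −y, forcing even powers of y.
From the visible intercepts: the x-axis gridline crossings are at x ∈ {-1, 1}.
Solving for integer coefficients yields p as stated.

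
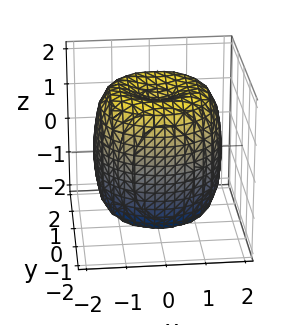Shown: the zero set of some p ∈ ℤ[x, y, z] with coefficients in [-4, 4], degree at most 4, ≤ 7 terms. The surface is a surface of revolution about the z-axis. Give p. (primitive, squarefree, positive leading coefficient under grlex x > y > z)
(a) The degree is 4 — no degree-3 surface has this shape.
(b) Symmetry: the surface is invariant under rotation about z: p = q(x² + y², z).
(c) Reading off the gridlines: a circular section at z = -1 has radius between 1 and 2.
(d) These observations pin down the coefficients.

x^4 + 2*x^2*y^2 + y^4 - 2*x^2 - 2*y^2 + z^2 - 2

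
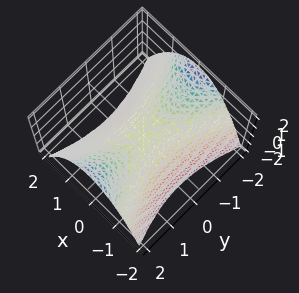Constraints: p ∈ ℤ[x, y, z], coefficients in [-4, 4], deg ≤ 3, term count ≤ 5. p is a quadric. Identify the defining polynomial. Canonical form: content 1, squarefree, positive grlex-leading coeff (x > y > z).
3*x^2 - y^2 + 3*z

First, the degree is 2 — a hyperbolic paraboloid; a quadric.
Next, symmetries: the y ↦ −y reflection is a symmetry, so y appears only in even powers; it's symmetric under x → −x, forcing even powers of x.
Then, against the integer gridlines: it meets the x-axis at x = 0 (among the integer gridlines); it meets the y-axis at y = 0 (among the integer gridlines); one z-axis crossing is at z = 0.
Finally, matching integer coefficients to the picture gives p.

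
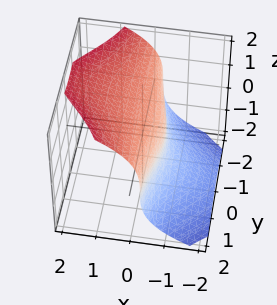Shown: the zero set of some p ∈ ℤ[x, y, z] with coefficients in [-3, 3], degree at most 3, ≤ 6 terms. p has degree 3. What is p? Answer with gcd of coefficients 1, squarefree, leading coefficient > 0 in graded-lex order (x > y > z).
(a) Degree: the shape is more complex than any degree-2 surface, so deg p = 3.
(b) From the axis intercepts and sections: the surface avoids every integer y-axis point in the box.
(c) Putting this together gives p.

x*y^2 - z^3 + 3*x + 2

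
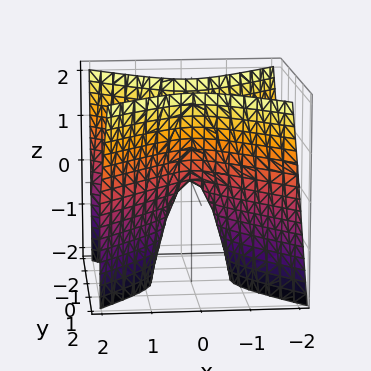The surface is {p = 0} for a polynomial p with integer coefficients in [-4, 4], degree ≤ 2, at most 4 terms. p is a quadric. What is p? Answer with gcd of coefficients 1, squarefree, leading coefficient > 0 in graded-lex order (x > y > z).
3*x^2 - 3*y^2 + z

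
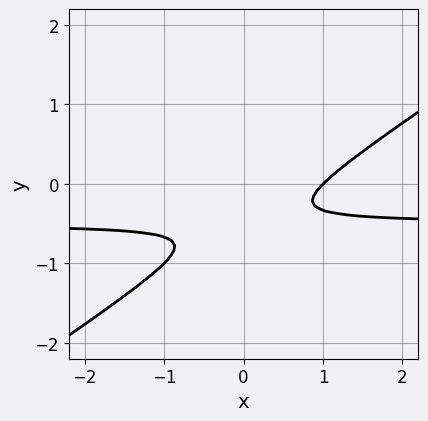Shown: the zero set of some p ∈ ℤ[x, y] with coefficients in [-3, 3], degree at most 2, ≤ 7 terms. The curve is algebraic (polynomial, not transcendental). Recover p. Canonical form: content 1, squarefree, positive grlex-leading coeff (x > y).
1. The degree is 2 — no degree-1 curve has this shape.
2. From the visible intercepts: it misses every integer gridline on the y-axis; it crosses the x-axis at the gridline x = 1.
3. The integer polynomial consistent with all of this is the stated p.

2*x*y - 3*y^2 + x - 3*y - 1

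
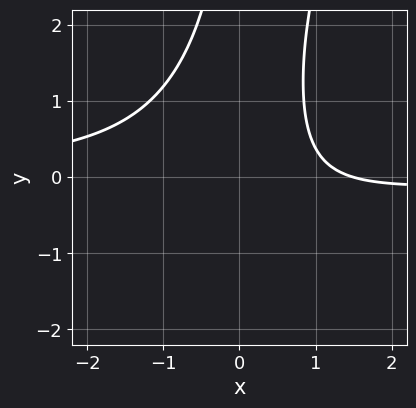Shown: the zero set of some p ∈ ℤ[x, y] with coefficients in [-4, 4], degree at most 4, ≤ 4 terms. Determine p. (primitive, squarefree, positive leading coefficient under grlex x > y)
3*x^2*y - x*y^2 + 2*x - 3

1. deg p = 3.
2. Checking where it meets the axes: it misses every integer gridline on the y-axis.
3. The integer polynomial consistent with all of this is the stated p.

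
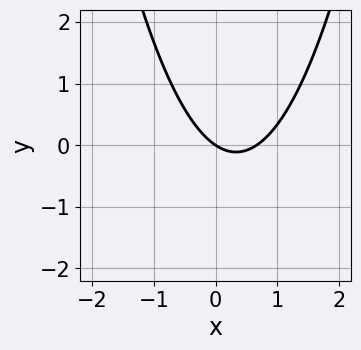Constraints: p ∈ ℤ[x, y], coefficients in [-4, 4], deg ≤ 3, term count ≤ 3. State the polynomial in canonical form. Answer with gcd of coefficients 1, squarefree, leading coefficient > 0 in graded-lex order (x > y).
The degree is 2 — the shape is more complex than any degree-1 curve.
Observable constraints: one x-axis crossing is at x = 0; it meets the y-axis at y = 0 (among the integer gridlines).
Together with the visible shape, these determine p as stated.

3*x^2 - 2*x - 3*y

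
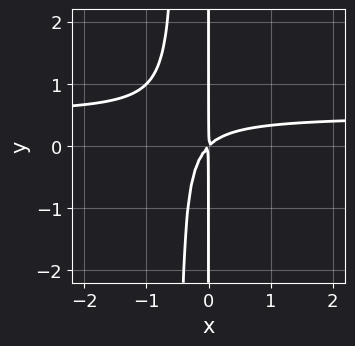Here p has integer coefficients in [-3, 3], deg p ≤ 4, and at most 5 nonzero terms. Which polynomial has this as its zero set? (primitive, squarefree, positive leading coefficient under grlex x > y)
The degree is 3 — the shape is more complex than any degree-2 curve.
From the visible intercepts: the visible y-axis segment lies entirely on the curve.
Putting this together gives p.

2*x^2*y - x^2 + x*y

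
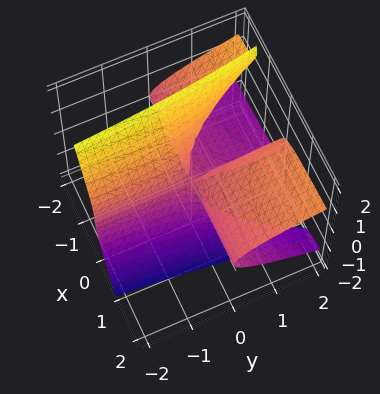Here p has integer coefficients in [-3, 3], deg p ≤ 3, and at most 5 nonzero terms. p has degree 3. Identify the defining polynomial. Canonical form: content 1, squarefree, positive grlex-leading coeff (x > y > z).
2*x*z^2 + z^3 - x*y

(a) Degree: no degree-2 surface has this shape, so deg p = 3.
(b) Against the integer gridlines: the visible y-axis segment lies entirely on the surface; one z-axis crossing is at z = 0; the visible x-axis segment lies entirely on the surface.
(c) Solving for integer coefficients yields p as stated.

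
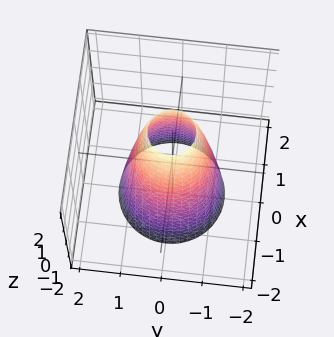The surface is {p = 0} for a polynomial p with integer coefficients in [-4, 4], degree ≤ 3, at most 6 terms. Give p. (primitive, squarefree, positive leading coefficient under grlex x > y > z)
3*x^2 + 3*y^2 + z - 3

The degree is 2 — no degree-1 surface has this shape.
By symmetry, every cross-section ⟂ z is a circle, so x, y appear only via x² + y².
Reading off the gridlines: the surface avoids every integer z-axis point in the box; a circular section at z = 2 has radius between 0 and 1; among the integer gridlines, it crosses the x-axis at x ∈ {-1, 1}; among the integer gridlines, it crosses the y-axis at y ∈ {-1, 1}.
Solving for integer coefficients yields p as stated.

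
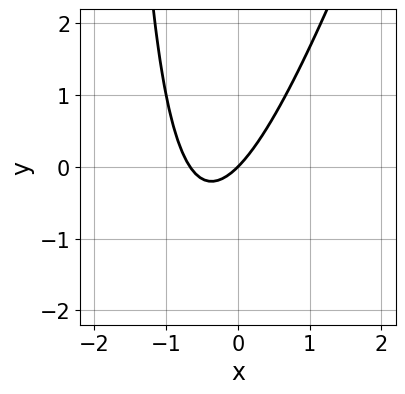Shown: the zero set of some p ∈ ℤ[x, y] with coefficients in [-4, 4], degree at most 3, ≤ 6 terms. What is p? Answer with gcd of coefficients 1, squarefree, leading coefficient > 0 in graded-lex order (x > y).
The degree is 2 — no degree-1 curve has this shape.
From the axis intercepts and sections: it meets the x-axis at x = 0 (among the integer gridlines); one y-axis crossing is at y = 0.
Together with the visible shape, these determine p as stated.

3*x^2 - x*y + 2*x - 2*y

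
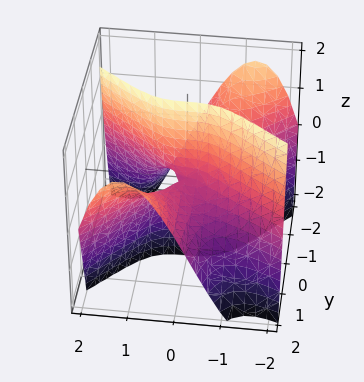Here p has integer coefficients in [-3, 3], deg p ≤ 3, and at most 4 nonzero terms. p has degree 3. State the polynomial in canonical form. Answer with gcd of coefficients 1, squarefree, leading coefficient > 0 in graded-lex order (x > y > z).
2*x^3 + x^2*y - 3*x*y^2 + 3*y*z

1. deg p = 3. No degree-2 surface has this shape.
2. Against the integer gridlines: every point of the z-axis in the box is on the surface; it crosses the x-axis at the gridline x = 0.
3. Together with the visible shape, these determine p as stated. Check: (0, 2, 0) on the y-axis lies on the surface, and p(0, 2, 0) = 0. ✓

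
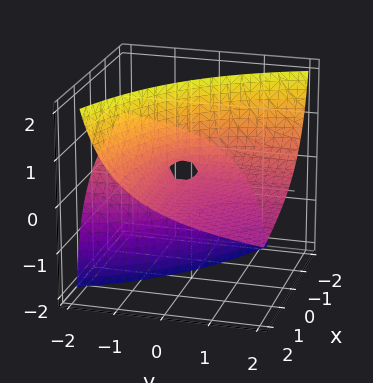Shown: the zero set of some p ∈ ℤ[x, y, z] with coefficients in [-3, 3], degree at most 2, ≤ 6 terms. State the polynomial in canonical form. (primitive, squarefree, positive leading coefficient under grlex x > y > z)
x*y + 2*x*z + 2*y*z + z

(a) The degree is 2 — the shape is more complex than any degree-1 surface.
(b) Reading off the gridlines: the visible x-axis segment lies entirely on the surface; the visible y-axis segment lies entirely on the surface; one z-axis crossing is at z = 0.
(c) Solving for integer coefficients yields p as stated.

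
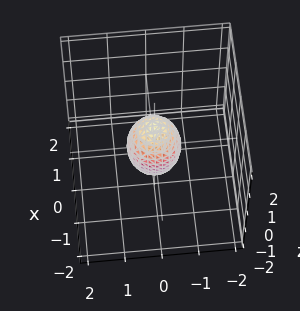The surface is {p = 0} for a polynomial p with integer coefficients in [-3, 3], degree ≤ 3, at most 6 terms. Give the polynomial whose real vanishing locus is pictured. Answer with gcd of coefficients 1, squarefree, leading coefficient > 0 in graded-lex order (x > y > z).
deg p = 2.
Symmetries: the z ↦ −z reflection is a symmetry, so z appears only in even powers; the surface is invariant under rotation about z: p = q(x² + y², z).
Against the integer gridlines: a circular section at z = 0 has radius between 0 and 1; the z-axis gridline crossings are at z ∈ {-1, 1}.
Solving for integer coefficients yields p as stated.

2*x^2 + 2*y^2 + z^2 - 1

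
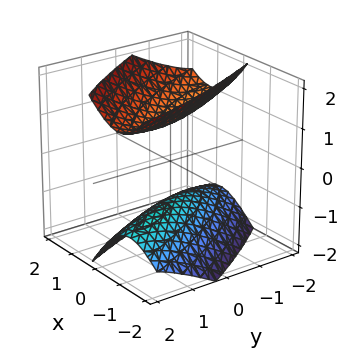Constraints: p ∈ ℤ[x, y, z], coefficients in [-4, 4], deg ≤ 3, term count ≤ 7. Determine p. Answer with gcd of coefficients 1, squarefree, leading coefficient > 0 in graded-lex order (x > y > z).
The picture has 2 separate pieces. Treating them together as one polynomial.
Degree: the shape is more complex than any degree-1 surface, so deg p = 2.
Observable constraints: no y-intercept at any integer in the box; the z-axis gridline crossings are at z ∈ {-1, 1}; it misses every integer gridline on the x-axis.
Assembling these constraints gives the stated polynomial.

3*x^2 + 3*x*y - x*z + y^2 - 2*z^2 + 2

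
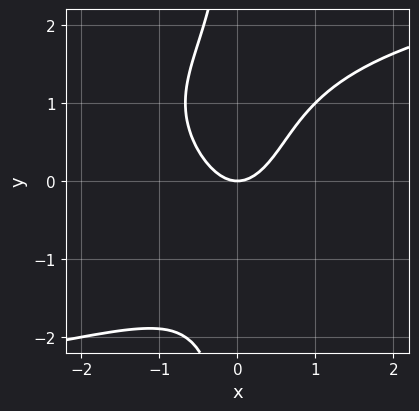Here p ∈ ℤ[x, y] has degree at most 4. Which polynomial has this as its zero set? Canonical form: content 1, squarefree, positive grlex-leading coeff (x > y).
x*y^3 - 3*x^2 + 2*y

(a) deg p = 4. A generic line meets the curve in up to 4 points.
(b) Observable constraints: it crosses the x-axis at the gridline x = 0; it crosses the y-axis at the gridline y = 0.
(c) Matching integer coefficients to the picture gives p.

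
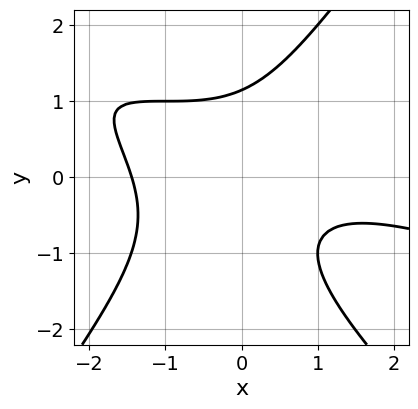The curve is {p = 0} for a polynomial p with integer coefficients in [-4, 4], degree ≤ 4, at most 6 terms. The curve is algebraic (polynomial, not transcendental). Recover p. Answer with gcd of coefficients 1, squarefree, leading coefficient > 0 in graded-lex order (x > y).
x^3 + 3*x^2*y - 2*y^3 + 3*x*y + 3

First, deg p = 3. No degree-2 curve has this shape.
Finally, putting this together gives p.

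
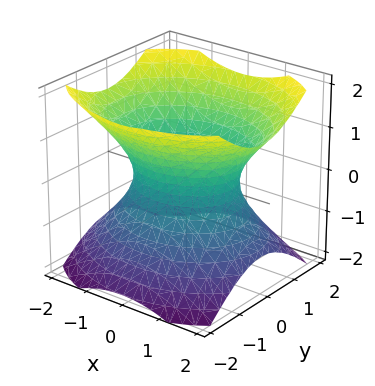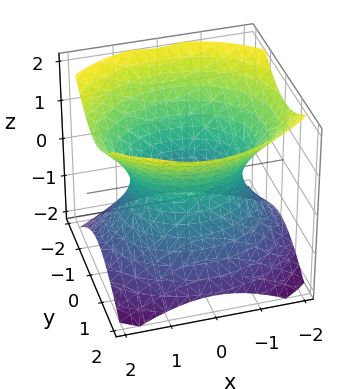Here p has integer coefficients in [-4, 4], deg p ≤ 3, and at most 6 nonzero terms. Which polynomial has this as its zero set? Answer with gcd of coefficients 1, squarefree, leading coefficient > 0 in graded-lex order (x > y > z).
(a) The degree is 2 — an hourglass — one-sheet hyperboloid; a quadric.
(b) Symmetries: the z ↦ −z reflection is a symmetry, so z appears only in even powers; the x ↦ −x reflection is a symmetry, so x appears only in even powers; the y ↦ −y reflection is a symmetry, so y appears only in even powers.
(c) From the axis intercepts and sections: among the integer gridlines, it crosses the y-axis at y ∈ {-1, 1}; it misses every integer gridline on the z-axis.
(d) The integer polynomial consistent with all of this is the stated p.

2*x^2 + 3*y^2 - 3*z^2 - 3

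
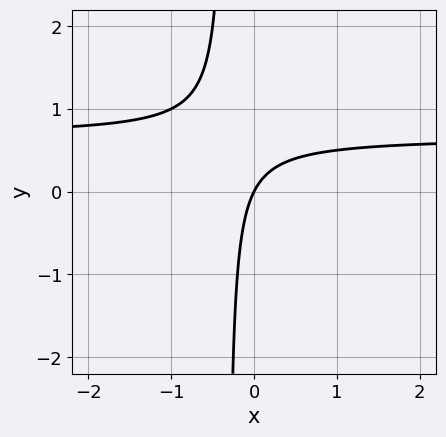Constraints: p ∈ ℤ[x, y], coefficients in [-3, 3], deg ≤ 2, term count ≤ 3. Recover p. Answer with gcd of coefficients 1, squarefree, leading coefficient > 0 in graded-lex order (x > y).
3*x*y - 2*x + y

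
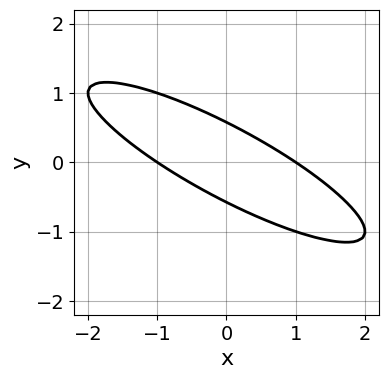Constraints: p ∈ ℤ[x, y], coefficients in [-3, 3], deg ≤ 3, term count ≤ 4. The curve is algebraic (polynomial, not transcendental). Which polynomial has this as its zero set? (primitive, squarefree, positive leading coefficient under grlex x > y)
x^2 + 3*x*y + 3*y^2 - 1

Degree: the shape is more complex than any degree-1 curve, so deg p = 2.
From the visible intercepts: the x-axis gridline crossings are at x ∈ {-1, 1}.
The integer polynomial consistent with all of this is the stated p.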